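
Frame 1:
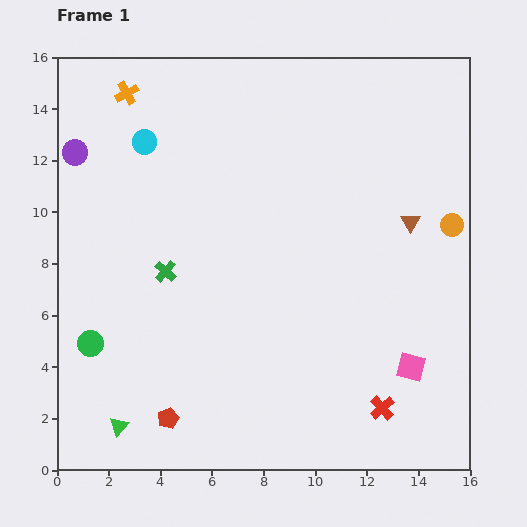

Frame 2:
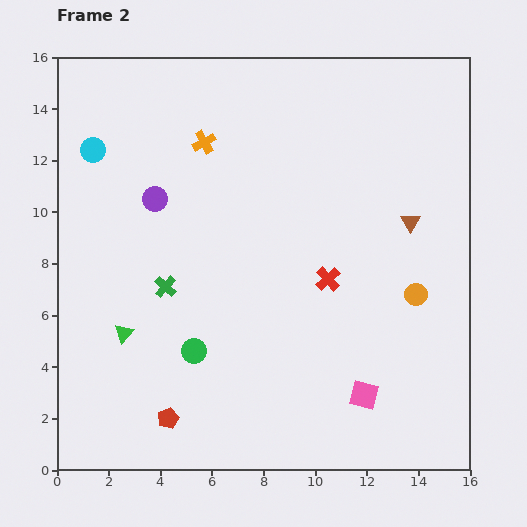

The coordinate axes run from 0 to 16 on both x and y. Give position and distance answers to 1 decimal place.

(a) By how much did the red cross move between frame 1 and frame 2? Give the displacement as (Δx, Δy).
(-2.1, 5.0)

The red cross was at (12.6, 2.4) in frame 1 and (10.5, 7.4) in frame 2.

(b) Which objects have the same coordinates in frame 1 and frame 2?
the brown triangle, the red pentagon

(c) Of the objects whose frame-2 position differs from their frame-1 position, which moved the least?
the green cross

(moved 0.6)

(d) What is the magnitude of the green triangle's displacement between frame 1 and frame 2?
3.6

The green triangle moved from (2.4, 1.7) to (2.6, 5.3), a distance of √(0.2² + 3.6²) ≈ 3.6.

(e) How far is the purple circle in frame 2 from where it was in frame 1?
3.6

The purple circle moved from (0.7, 12.3) to (3.8, 10.5), a distance of √(3.1² + 1.8²) ≈ 3.6.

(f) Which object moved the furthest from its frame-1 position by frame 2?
the red cross

(moved 5.4; next 4.0)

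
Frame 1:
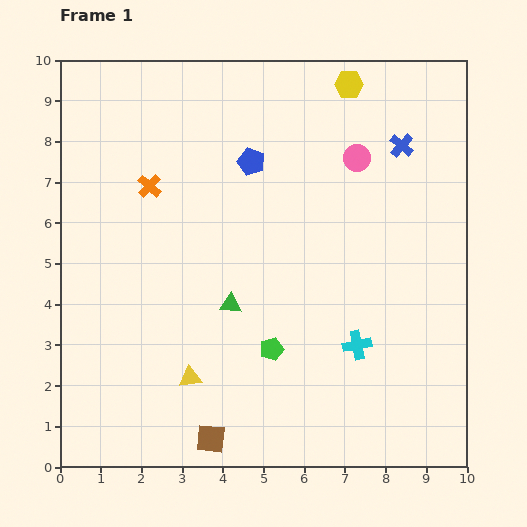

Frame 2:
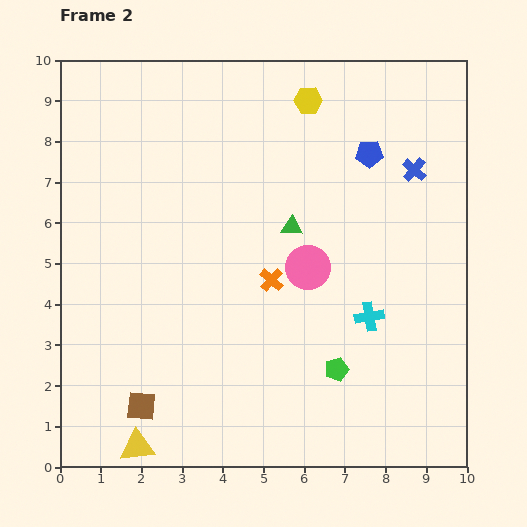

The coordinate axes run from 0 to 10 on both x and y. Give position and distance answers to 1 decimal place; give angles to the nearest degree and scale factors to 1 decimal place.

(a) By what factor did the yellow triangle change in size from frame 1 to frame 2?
1.5×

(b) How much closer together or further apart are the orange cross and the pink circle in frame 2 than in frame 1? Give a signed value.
-4.2

Distance in frame 1: 5.1. Distance in frame 2: 0.9.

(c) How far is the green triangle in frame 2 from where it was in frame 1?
2.4

The green triangle moved from (4.2, 4.0) to (5.7, 5.9), a distance of √(1.5² + 1.9²) ≈ 2.4.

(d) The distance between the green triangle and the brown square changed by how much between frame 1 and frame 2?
+2.4

Distance in frame 1: 3.3. Distance in frame 2: 5.7.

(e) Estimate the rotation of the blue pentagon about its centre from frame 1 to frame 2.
21° counter-clockwise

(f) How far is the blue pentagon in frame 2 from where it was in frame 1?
2.9

The blue pentagon moved from (4.7, 7.5) to (7.6, 7.7), a distance of √(2.9² + 0.2²) ≈ 2.9.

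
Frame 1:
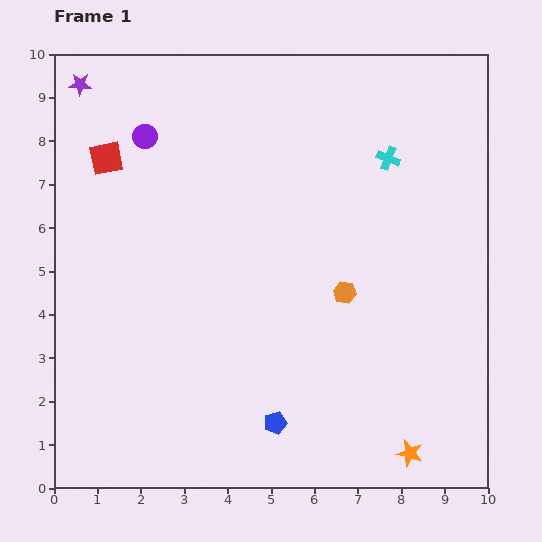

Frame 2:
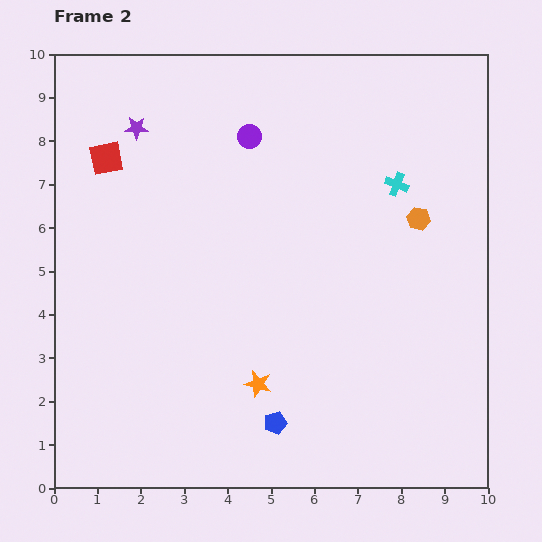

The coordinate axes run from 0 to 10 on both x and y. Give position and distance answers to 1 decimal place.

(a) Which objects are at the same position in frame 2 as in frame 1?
the blue pentagon, the red square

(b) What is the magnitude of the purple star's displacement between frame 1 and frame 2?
1.6

The purple star moved from (0.6, 9.3) to (1.9, 8.3), a distance of √(1.3² + 1.0²) ≈ 1.6.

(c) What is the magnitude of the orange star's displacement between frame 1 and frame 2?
3.8

The orange star moved from (8.2, 0.8) to (4.7, 2.4), a distance of √(3.5² + 1.6²) ≈ 3.8.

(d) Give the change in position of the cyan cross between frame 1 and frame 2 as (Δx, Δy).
(0.2, -0.6)

The cyan cross was at (7.7, 7.6) in frame 1 and (7.9, 7.0) in frame 2.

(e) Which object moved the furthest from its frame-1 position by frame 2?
the orange star

(moved 3.8; next 2.4)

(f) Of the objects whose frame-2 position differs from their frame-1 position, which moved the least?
the cyan cross

(moved 0.6)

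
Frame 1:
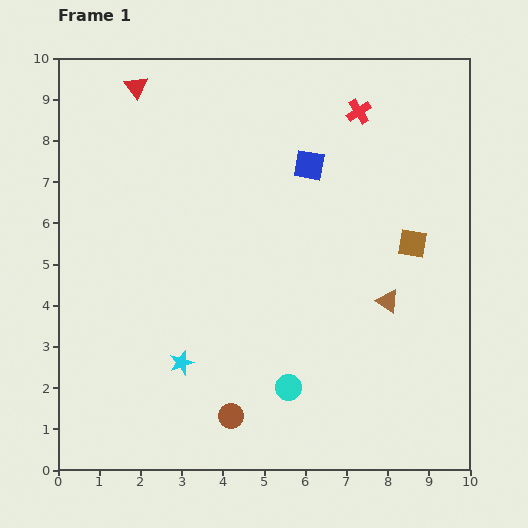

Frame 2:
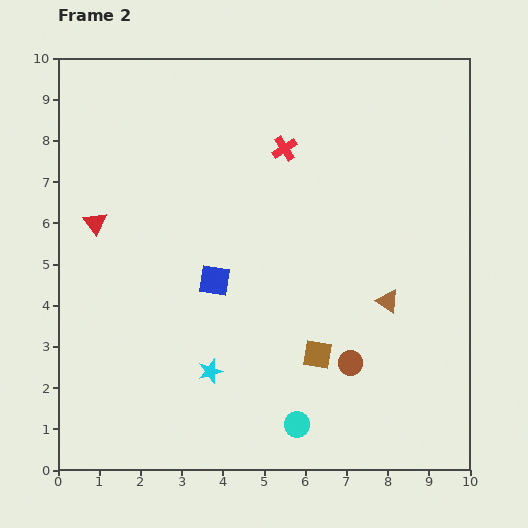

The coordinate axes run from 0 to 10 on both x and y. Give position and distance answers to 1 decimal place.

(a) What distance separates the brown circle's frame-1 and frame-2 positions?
3.2

The brown circle moved from (4.2, 1.3) to (7.1, 2.6), a distance of √(2.9² + 1.3²) ≈ 3.2.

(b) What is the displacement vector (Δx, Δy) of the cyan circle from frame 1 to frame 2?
(0.2, -0.9)

The cyan circle was at (5.6, 2.0) in frame 1 and (5.8, 1.1) in frame 2.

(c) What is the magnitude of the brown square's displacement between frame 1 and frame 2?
3.5

The brown square moved from (8.6, 5.5) to (6.3, 2.8), a distance of √(2.3² + 2.7²) ≈ 3.5.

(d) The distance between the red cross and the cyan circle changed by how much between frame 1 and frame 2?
-0.2

Distance in frame 1: 6.9. Distance in frame 2: 6.7.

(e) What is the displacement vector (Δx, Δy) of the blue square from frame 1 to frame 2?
(-2.3, -2.8)

The blue square was at (6.1, 7.4) in frame 1 and (3.8, 4.6) in frame 2.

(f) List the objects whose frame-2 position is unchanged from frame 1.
the brown triangle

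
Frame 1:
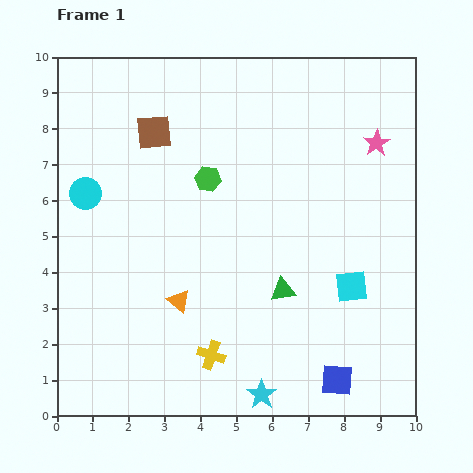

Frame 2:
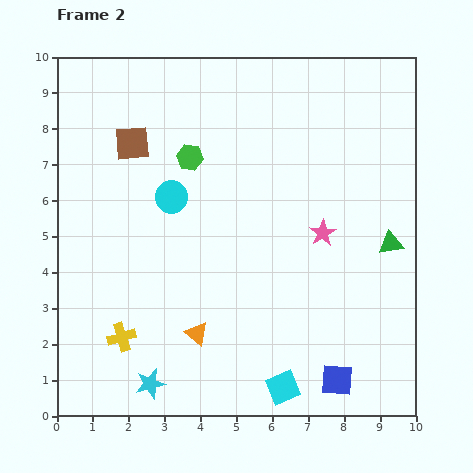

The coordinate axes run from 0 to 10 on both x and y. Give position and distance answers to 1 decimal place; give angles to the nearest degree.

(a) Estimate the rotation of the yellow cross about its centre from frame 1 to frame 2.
35° counter-clockwise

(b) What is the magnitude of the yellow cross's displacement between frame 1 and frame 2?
2.5

The yellow cross moved from (4.3, 1.7) to (1.8, 2.2), a distance of √(2.5² + 0.5²) ≈ 2.5.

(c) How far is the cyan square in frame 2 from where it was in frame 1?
3.4

The cyan square moved from (8.2, 3.6) to (6.3, 0.8), a distance of √(1.9² + 2.8²) ≈ 3.4.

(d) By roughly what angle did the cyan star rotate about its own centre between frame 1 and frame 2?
23° clockwise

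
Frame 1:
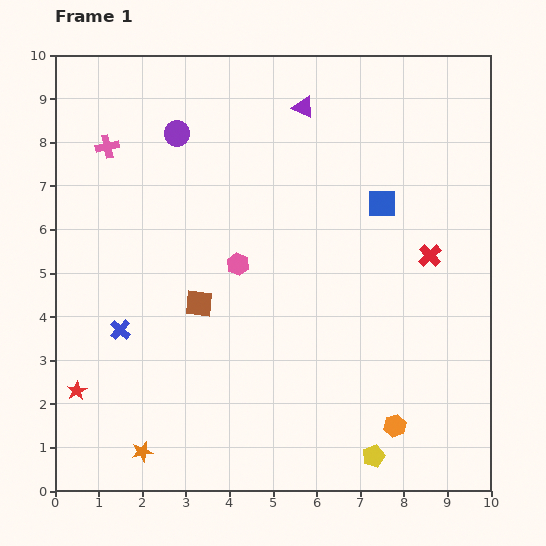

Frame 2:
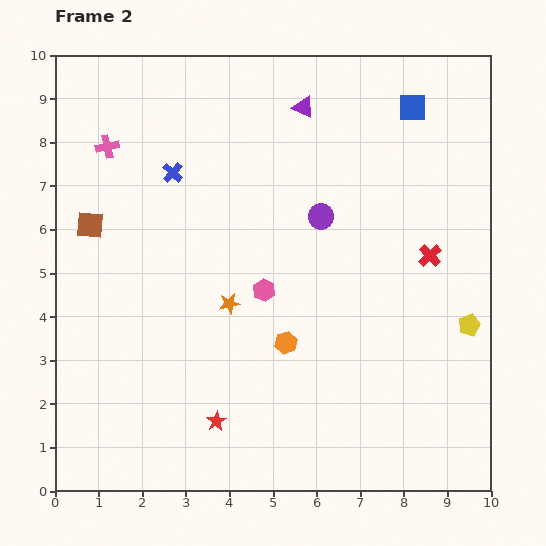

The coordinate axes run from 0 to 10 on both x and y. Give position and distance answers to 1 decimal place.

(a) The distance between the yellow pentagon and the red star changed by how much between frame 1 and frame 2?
-0.8

Distance in frame 1: 7.0. Distance in frame 2: 6.2.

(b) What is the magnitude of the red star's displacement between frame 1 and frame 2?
3.3

The red star moved from (0.5, 2.3) to (3.7, 1.6), a distance of √(3.2² + 0.7²) ≈ 3.3.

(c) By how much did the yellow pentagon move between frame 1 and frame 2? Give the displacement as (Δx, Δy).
(2.2, 3.0)

The yellow pentagon was at (7.3, 0.8) in frame 1 and (9.5, 3.8) in frame 2.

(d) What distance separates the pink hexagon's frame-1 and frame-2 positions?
0.8

The pink hexagon moved from (4.2, 5.2) to (4.8, 4.6), a distance of √(0.6² + 0.6²) ≈ 0.8.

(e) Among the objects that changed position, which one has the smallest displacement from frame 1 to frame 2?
the pink hexagon

(moved 0.8)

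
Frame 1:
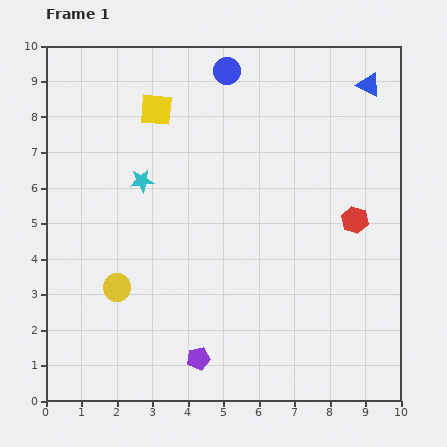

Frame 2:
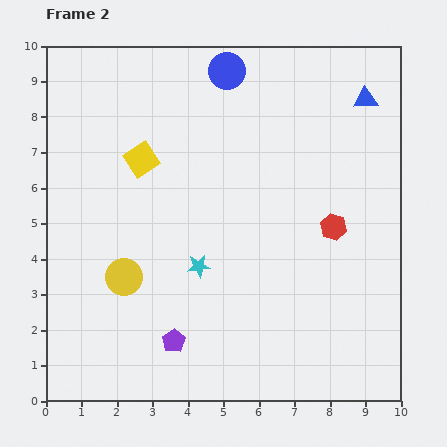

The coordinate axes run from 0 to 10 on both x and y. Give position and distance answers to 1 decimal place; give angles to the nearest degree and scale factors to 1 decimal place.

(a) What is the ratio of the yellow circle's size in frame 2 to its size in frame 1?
1.3×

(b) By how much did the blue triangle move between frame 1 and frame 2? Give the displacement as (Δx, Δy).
(-0.1, -0.4)

The blue triangle was at (9.1, 8.9) in frame 1 and (9.0, 8.5) in frame 2.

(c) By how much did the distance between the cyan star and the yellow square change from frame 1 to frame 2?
+1.4

Distance in frame 1: 2.0. Distance in frame 2: 3.4.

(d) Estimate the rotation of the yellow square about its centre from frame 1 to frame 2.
39° counter-clockwise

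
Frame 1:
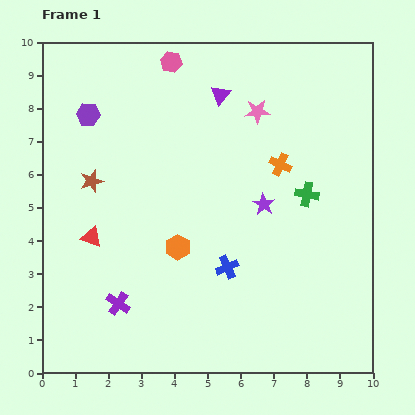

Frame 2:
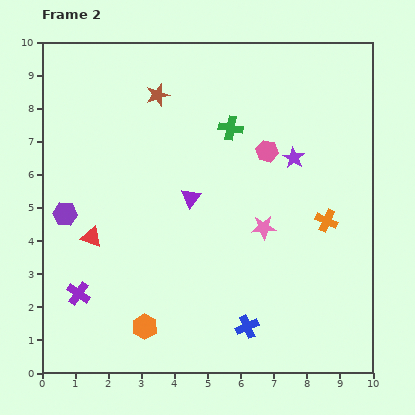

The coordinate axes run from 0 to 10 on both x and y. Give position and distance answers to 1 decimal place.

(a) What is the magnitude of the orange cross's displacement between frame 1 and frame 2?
2.2

The orange cross moved from (7.2, 6.3) to (8.6, 4.6), a distance of √(1.4² + 1.7²) ≈ 2.2.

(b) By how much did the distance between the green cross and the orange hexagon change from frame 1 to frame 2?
+2.3

Distance in frame 1: 4.2. Distance in frame 2: 6.5.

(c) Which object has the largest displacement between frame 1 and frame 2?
the pink hexagon

(moved 4.0; next 3.5)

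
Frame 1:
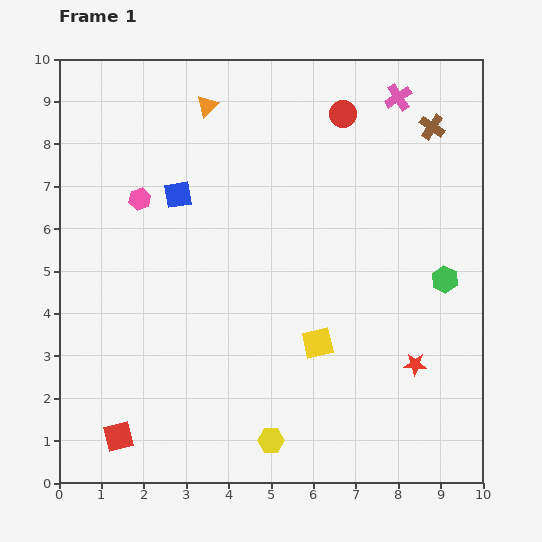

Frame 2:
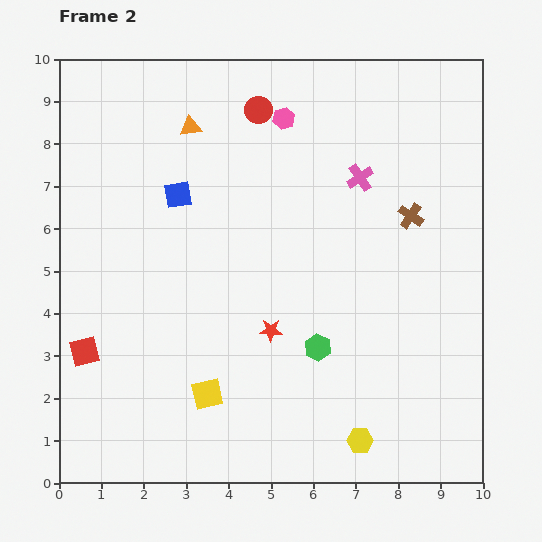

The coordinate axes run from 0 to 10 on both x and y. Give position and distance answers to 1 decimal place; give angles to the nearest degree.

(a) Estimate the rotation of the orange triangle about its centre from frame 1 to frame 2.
35° clockwise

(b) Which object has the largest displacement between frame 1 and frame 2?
the pink hexagon

(moved 3.9; next 3.5)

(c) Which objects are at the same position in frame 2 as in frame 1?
the blue square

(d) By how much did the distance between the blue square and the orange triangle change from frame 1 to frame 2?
-0.6

Distance in frame 1: 2.2. Distance in frame 2: 1.6.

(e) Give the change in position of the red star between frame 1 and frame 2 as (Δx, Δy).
(-3.4, 0.8)

The red star was at (8.4, 2.8) in frame 1 and (5.0, 3.6) in frame 2.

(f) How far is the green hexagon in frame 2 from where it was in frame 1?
3.4

The green hexagon moved from (9.1, 4.8) to (6.1, 3.2), a distance of √(3.0² + 1.6²) ≈ 3.4.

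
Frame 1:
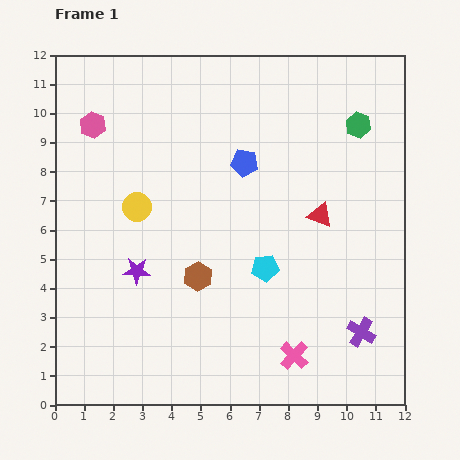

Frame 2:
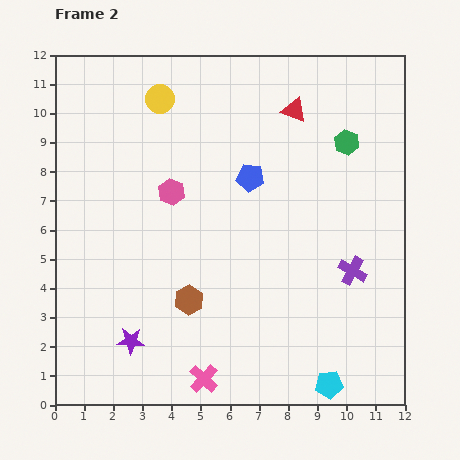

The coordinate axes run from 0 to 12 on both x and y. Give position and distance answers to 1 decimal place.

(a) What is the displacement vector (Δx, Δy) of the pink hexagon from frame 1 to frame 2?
(2.7, -2.3)

The pink hexagon was at (1.3, 9.6) in frame 1 and (4.0, 7.3) in frame 2.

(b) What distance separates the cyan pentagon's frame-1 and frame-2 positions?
4.6

The cyan pentagon moved from (7.2, 4.7) to (9.4, 0.7), a distance of √(2.2² + 4.0²) ≈ 4.6.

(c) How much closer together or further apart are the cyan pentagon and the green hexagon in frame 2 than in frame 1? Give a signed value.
+2.4

Distance in frame 1: 5.9. Distance in frame 2: 8.3.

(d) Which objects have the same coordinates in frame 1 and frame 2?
none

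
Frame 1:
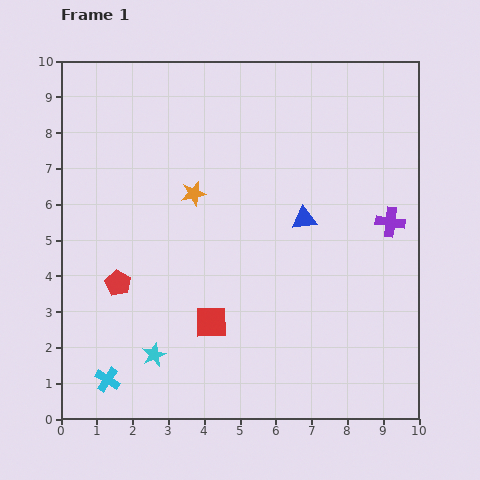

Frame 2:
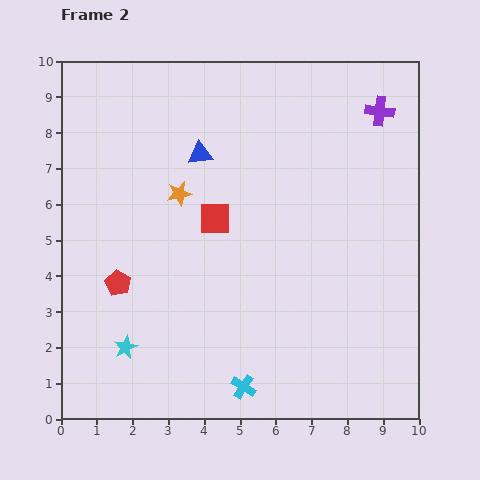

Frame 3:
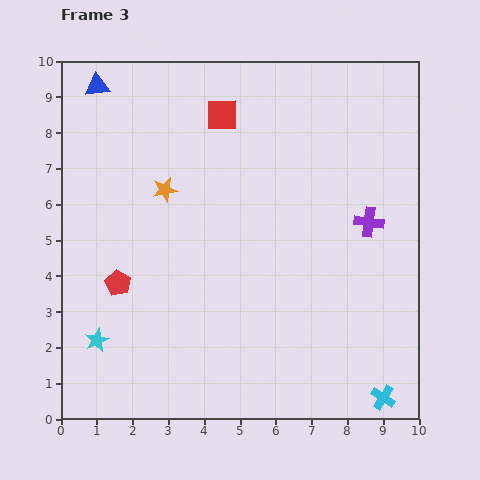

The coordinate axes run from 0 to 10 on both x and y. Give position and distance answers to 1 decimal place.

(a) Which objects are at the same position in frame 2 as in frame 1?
the red pentagon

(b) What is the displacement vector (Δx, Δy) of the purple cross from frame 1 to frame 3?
(-0.6, 0.0)

The purple cross was at (9.2, 5.5) in frame 1 and (8.6, 5.5) in frame 3.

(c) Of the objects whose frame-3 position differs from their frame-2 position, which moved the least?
the orange star

(moved 0.4)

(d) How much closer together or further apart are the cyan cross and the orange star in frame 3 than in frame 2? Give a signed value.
+2.7

Distance in frame 2: 5.7. Distance in frame 3: 8.4.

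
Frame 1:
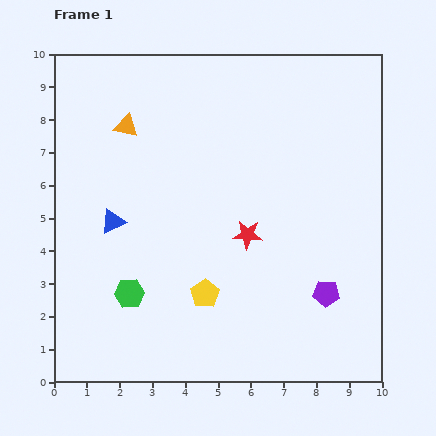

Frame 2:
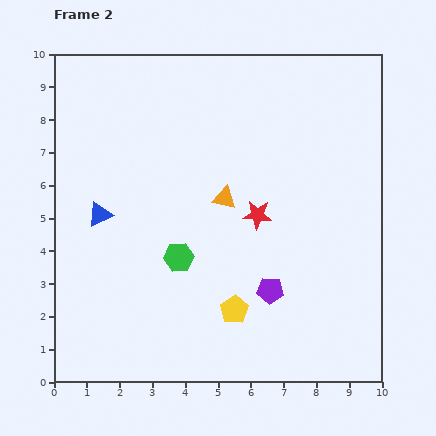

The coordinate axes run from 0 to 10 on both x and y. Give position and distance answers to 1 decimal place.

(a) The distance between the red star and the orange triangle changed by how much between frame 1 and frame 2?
-3.9

Distance in frame 1: 5.0. Distance in frame 2: 1.1.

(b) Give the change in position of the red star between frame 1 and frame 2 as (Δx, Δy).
(0.3, 0.6)

The red star was at (5.9, 4.5) in frame 1 and (6.2, 5.1) in frame 2.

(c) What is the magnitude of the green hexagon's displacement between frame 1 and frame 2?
1.9

The green hexagon moved from (2.3, 2.7) to (3.8, 3.8), a distance of √(1.5² + 1.1²) ≈ 1.9.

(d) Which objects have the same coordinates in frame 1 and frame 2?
none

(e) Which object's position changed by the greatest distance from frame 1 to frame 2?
the orange triangle

(moved 3.7; next 1.9)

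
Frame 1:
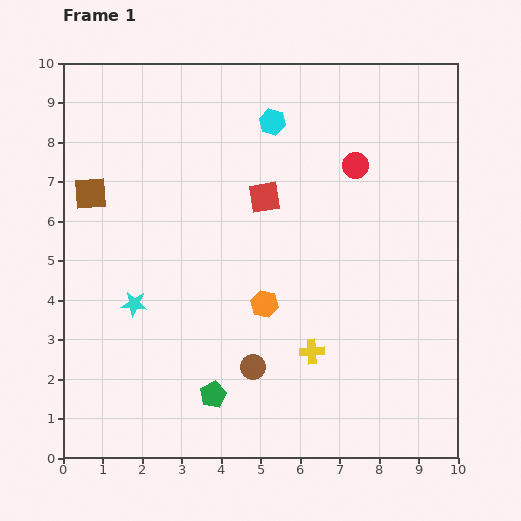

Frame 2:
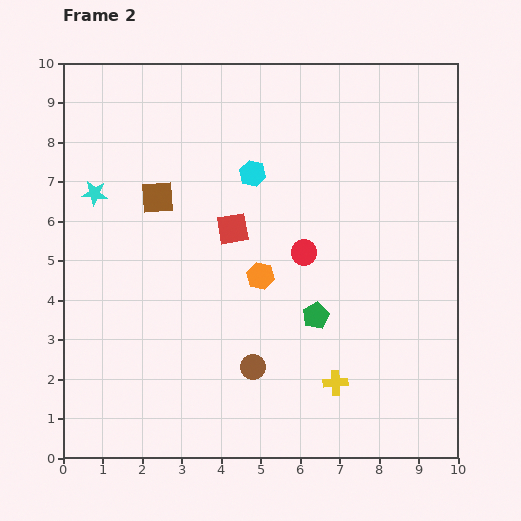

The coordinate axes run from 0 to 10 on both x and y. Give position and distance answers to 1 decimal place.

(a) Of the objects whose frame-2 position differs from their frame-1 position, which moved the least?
the orange hexagon

(moved 0.7)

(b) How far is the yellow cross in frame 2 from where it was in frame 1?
1.0

The yellow cross moved from (6.3, 2.7) to (6.9, 1.9), a distance of √(0.6² + 0.8²) ≈ 1.0.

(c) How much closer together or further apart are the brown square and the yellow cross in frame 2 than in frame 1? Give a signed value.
-0.4

Distance in frame 1: 6.9. Distance in frame 2: 6.5.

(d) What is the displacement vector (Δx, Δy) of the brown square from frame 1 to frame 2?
(1.7, -0.1)

The brown square was at (0.7, 6.7) in frame 1 and (2.4, 6.6) in frame 2.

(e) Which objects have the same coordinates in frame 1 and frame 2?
the brown circle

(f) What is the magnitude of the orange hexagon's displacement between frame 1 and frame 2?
0.7

The orange hexagon moved from (5.1, 3.9) to (5.0, 4.6), a distance of √(0.1² + 0.7²) ≈ 0.7.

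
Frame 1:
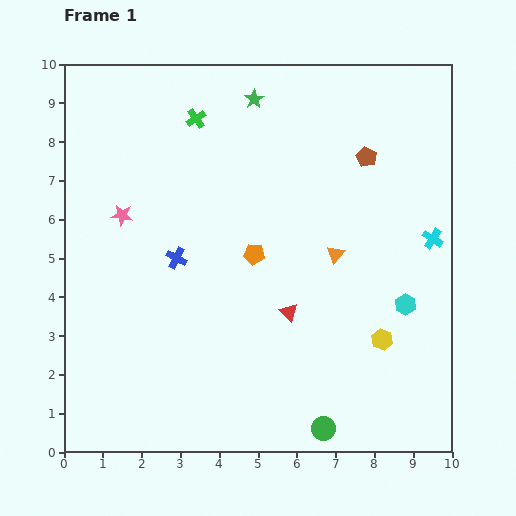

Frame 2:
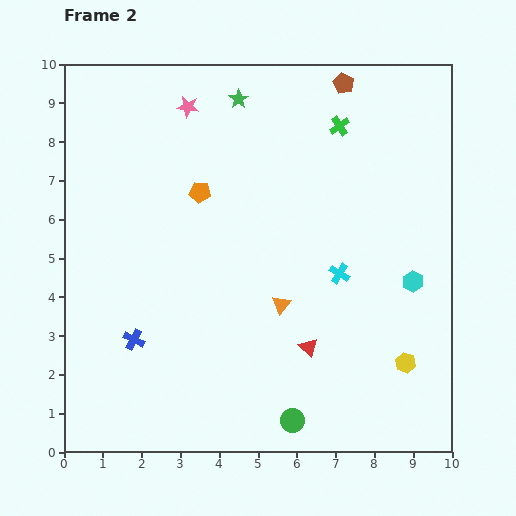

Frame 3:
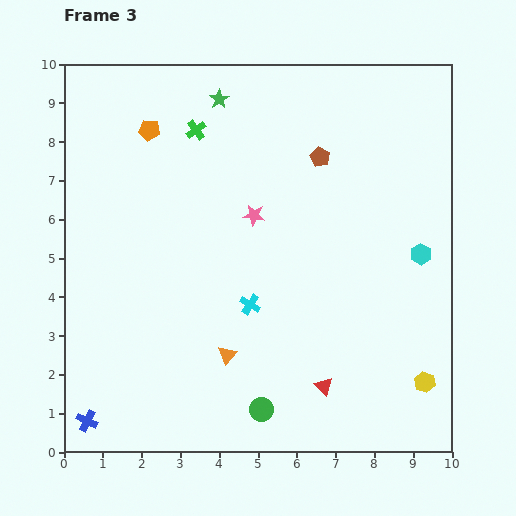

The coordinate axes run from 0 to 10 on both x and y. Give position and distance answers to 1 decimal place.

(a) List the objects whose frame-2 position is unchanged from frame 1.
none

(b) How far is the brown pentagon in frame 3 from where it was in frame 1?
1.2

The brown pentagon moved from (7.8, 7.6) to (6.6, 7.6), a distance of √(1.2² + 0.0²) ≈ 1.2.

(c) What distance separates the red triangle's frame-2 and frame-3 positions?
1.1

The red triangle moved from (6.3, 2.7) to (6.7, 1.7), a distance of √(0.4² + 1.0²) ≈ 1.1.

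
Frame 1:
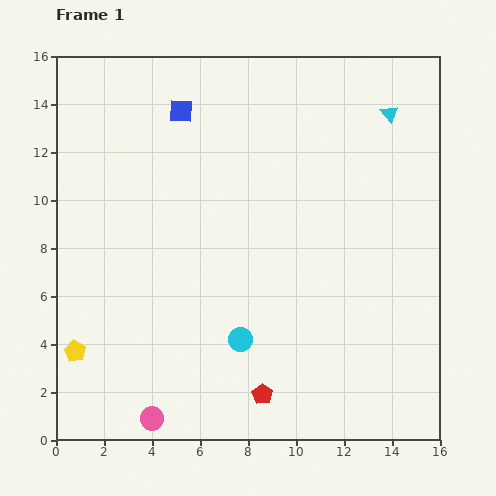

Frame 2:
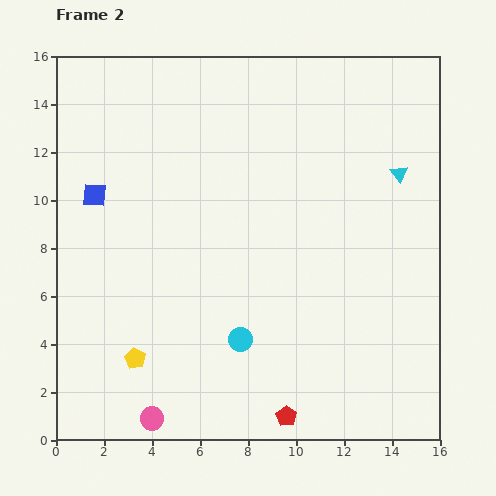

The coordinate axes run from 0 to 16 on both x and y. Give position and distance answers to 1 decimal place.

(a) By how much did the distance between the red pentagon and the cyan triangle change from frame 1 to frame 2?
-1.7

Distance in frame 1: 12.8. Distance in frame 2: 11.1.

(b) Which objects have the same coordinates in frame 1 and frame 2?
the pink circle, the cyan circle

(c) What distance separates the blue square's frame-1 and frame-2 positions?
5.0

The blue square moved from (5.2, 13.7) to (1.6, 10.2), a distance of √(3.6² + 3.5²) ≈ 5.0.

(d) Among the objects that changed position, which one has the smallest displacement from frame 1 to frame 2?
the red pentagon

(moved 1.3)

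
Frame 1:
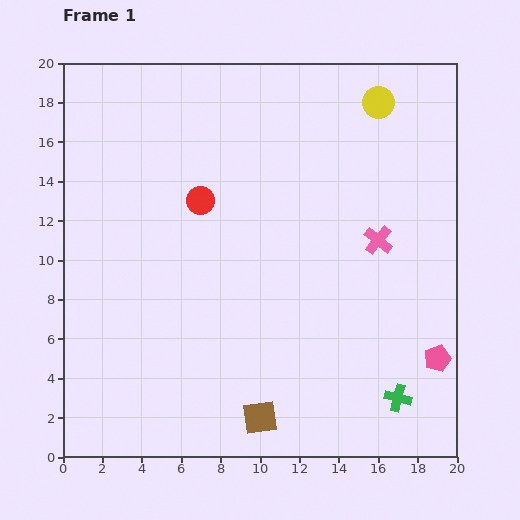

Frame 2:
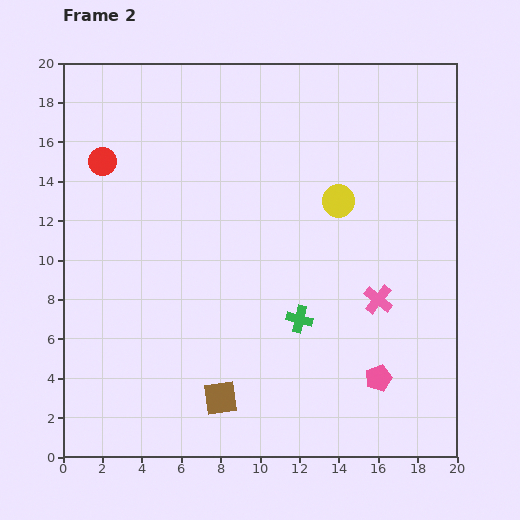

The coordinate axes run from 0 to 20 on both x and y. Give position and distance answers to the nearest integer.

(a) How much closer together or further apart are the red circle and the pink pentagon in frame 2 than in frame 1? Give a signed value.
+4

Distance in frame 1: 14. Distance in frame 2: 18.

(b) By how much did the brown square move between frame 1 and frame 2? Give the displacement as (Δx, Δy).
(-2, 1)

The brown square was at (10, 2) in frame 1 and (8, 3) in frame 2.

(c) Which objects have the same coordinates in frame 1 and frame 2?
none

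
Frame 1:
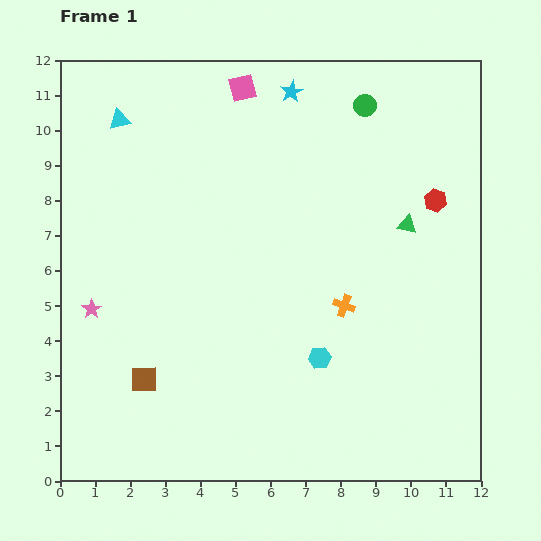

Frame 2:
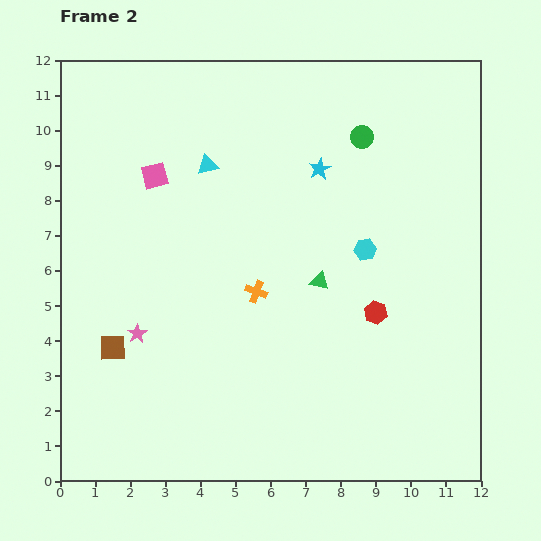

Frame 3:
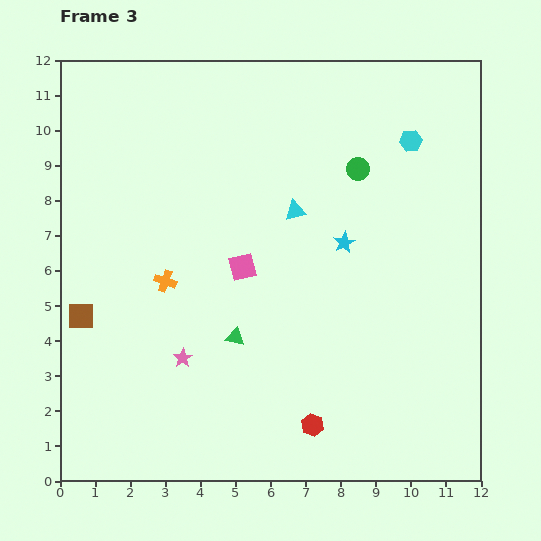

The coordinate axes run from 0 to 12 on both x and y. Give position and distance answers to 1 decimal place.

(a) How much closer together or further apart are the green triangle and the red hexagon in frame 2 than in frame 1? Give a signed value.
+0.7

Distance in frame 1: 1.1. Distance in frame 2: 1.8.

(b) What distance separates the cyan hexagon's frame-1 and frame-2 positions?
3.4

The cyan hexagon moved from (7.4, 3.5) to (8.7, 6.6), a distance of √(1.3² + 3.1²) ≈ 3.4.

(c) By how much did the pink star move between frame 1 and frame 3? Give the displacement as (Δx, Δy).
(2.6, -1.4)

The pink star was at (0.9, 4.9) in frame 1 and (3.5, 3.5) in frame 3.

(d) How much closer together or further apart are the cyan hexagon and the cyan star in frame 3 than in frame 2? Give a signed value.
+0.9

Distance in frame 2: 2.6. Distance in frame 3: 3.5.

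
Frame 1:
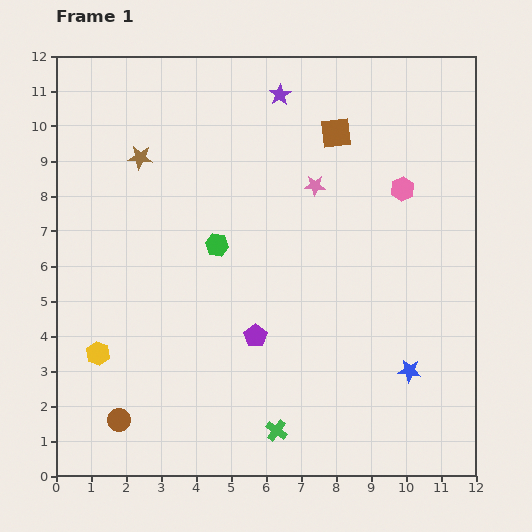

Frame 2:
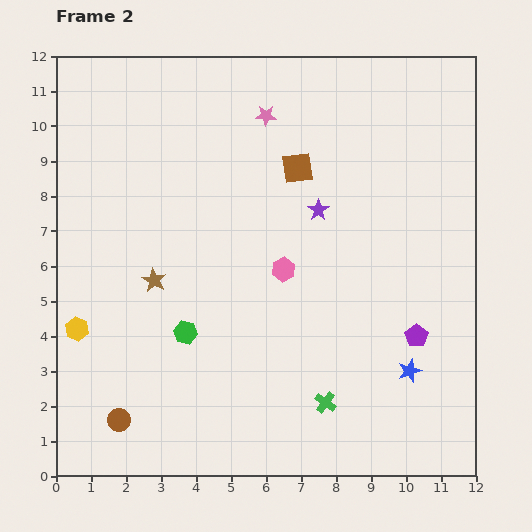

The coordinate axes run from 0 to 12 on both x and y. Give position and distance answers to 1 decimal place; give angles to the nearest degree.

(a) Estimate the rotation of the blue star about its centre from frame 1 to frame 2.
26° counter-clockwise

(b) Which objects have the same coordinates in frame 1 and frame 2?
the blue star, the brown circle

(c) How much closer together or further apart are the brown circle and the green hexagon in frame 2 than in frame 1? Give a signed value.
-2.6

Distance in frame 1: 5.7. Distance in frame 2: 3.1.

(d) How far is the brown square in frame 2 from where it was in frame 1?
1.5

The brown square moved from (8.0, 9.8) to (6.9, 8.8), a distance of √(1.1² + 1.0²) ≈ 1.5.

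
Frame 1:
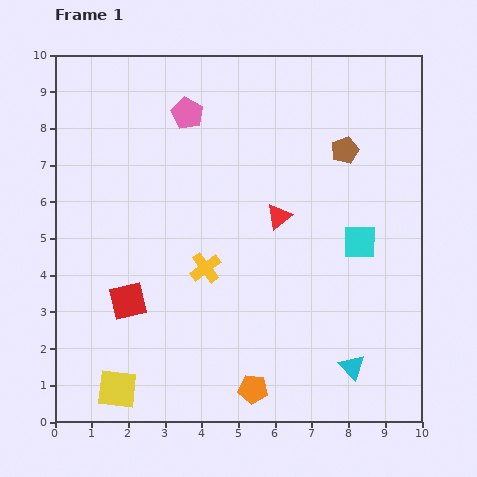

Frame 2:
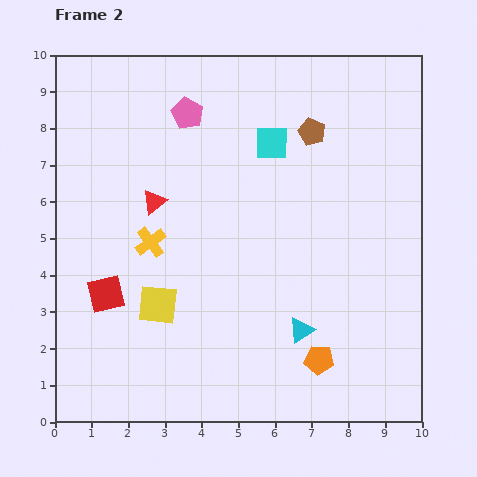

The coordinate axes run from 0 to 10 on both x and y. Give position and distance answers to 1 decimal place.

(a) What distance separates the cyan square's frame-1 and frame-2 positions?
3.6

The cyan square moved from (8.3, 4.9) to (5.9, 7.6), a distance of √(2.4² + 2.7²) ≈ 3.6.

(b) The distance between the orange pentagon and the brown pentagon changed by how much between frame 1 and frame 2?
-0.8

Distance in frame 1: 7.0. Distance in frame 2: 6.2.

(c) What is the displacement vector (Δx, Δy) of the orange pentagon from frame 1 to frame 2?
(1.8, 0.8)

The orange pentagon was at (5.4, 0.9) in frame 1 and (7.2, 1.7) in frame 2.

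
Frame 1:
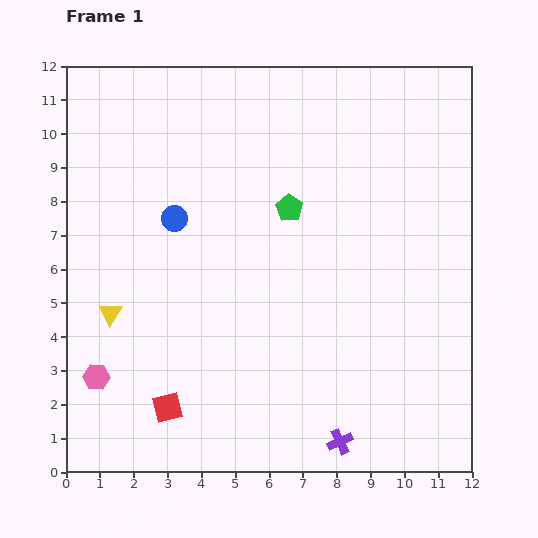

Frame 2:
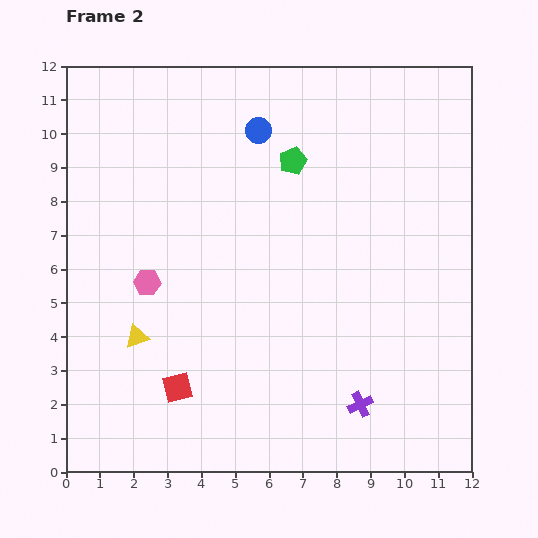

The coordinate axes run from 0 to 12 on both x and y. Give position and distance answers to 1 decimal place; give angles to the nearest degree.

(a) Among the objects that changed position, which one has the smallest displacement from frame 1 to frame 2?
the red square

(moved 0.7)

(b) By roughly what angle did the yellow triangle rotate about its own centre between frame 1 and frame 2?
40° clockwise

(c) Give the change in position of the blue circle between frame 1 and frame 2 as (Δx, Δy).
(2.5, 2.6)

The blue circle was at (3.2, 7.5) in frame 1 and (5.7, 10.1) in frame 2.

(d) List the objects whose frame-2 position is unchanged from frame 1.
none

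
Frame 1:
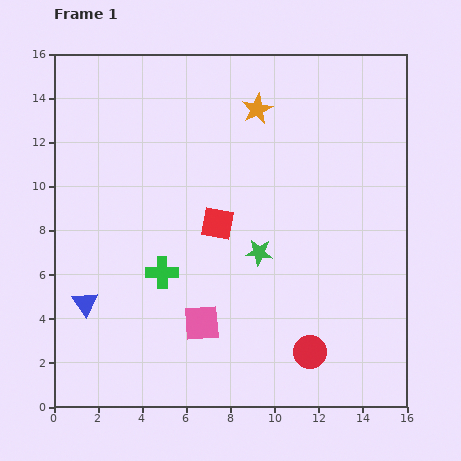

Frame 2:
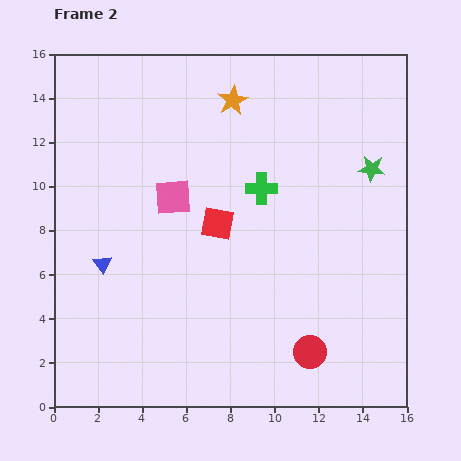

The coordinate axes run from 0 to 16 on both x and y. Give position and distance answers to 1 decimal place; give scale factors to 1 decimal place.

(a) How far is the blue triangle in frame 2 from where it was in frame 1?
2.0

The blue triangle moved from (1.4, 4.7) to (2.2, 6.5), a distance of √(0.8² + 1.8²) ≈ 2.0.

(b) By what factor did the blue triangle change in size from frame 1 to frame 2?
0.7×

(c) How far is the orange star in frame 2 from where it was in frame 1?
1.2

The orange star moved from (9.2, 13.5) to (8.1, 13.9), a distance of √(1.1² + 0.4²) ≈ 1.2.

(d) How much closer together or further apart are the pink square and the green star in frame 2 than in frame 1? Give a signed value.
+5.0

Distance in frame 1: 4.1. Distance in frame 2: 9.1.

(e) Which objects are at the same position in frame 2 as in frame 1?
the red square, the red circle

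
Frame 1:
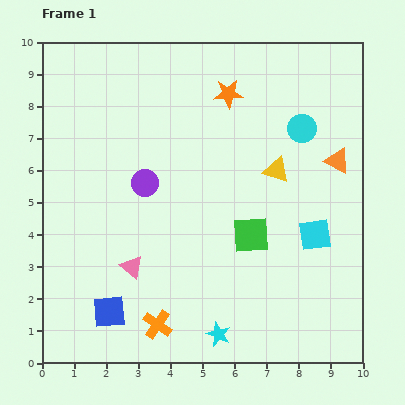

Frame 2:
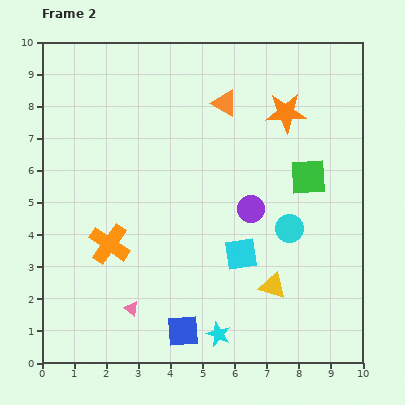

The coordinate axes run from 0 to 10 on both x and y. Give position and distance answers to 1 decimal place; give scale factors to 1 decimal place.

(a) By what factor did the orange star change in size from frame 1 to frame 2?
1.4×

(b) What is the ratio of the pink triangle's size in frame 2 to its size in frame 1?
0.6×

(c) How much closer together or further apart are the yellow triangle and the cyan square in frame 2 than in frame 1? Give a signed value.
-0.9

Distance in frame 1: 2.3. Distance in frame 2: 1.4.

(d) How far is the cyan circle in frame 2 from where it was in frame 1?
3.1

The cyan circle moved from (8.1, 7.3) to (7.7, 4.2), a distance of √(0.4² + 3.1²) ≈ 3.1.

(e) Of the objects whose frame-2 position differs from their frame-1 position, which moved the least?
the pink triangle

(moved 1.3)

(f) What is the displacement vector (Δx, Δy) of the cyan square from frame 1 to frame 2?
(-2.3, -0.6)

The cyan square was at (8.5, 4.0) in frame 1 and (6.2, 3.4) in frame 2.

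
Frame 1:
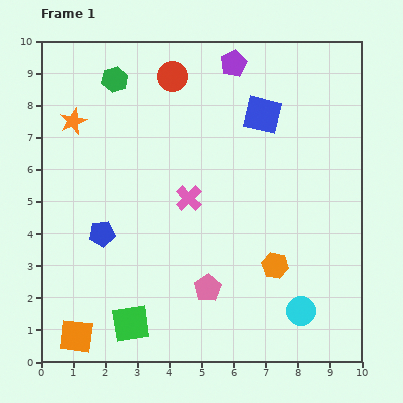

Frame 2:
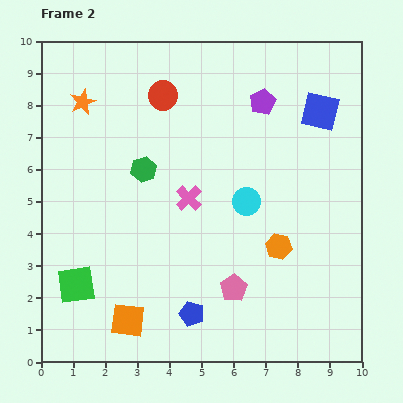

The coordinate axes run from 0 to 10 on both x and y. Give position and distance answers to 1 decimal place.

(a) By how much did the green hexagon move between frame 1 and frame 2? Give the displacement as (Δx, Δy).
(0.9, -2.8)

The green hexagon was at (2.3, 8.8) in frame 1 and (3.2, 6.0) in frame 2.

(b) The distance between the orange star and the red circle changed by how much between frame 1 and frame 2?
-0.9

Distance in frame 1: 3.4. Distance in frame 2: 2.5.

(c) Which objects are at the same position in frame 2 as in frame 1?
the pink cross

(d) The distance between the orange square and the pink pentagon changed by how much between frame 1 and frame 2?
-1.0

Distance in frame 1: 4.4. Distance in frame 2: 3.4.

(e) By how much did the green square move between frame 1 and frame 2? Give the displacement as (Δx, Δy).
(-1.7, 1.2)

The green square was at (2.8, 1.2) in frame 1 and (1.1, 2.4) in frame 2.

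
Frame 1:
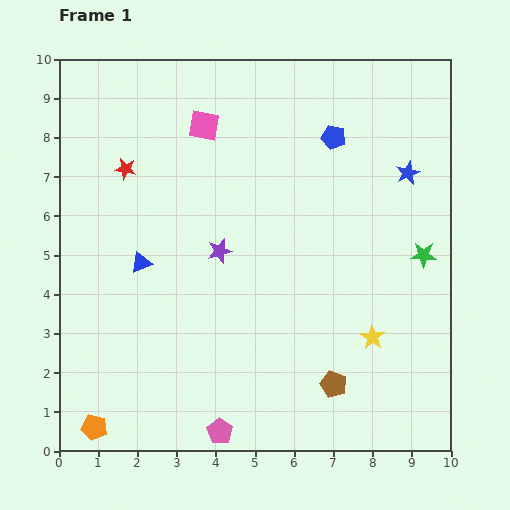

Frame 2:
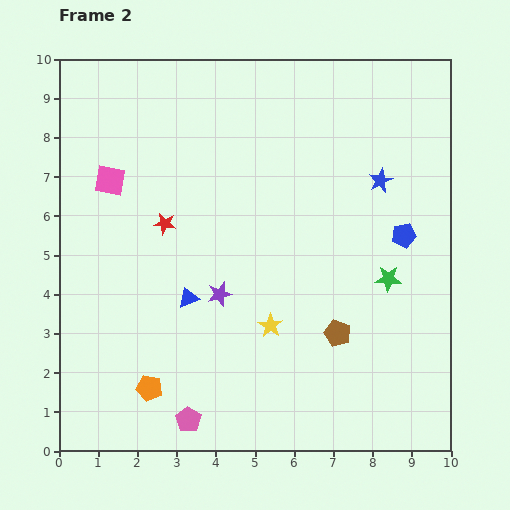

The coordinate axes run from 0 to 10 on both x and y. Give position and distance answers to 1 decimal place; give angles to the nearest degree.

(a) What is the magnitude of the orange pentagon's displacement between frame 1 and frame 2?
1.7

The orange pentagon moved from (0.9, 0.6) to (2.3, 1.6), a distance of √(1.4² + 1.0²) ≈ 1.7.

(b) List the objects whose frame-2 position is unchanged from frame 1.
none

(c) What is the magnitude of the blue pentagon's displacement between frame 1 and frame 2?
3.1

The blue pentagon moved from (7.0, 8.0) to (8.8, 5.5), a distance of √(1.8² + 2.5²) ≈ 3.1.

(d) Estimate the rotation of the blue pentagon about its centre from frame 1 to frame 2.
24° counter-clockwise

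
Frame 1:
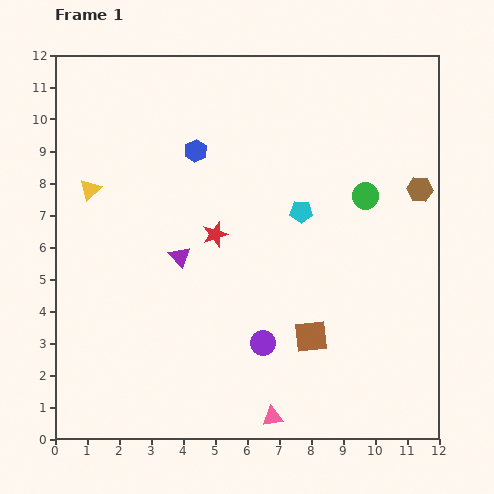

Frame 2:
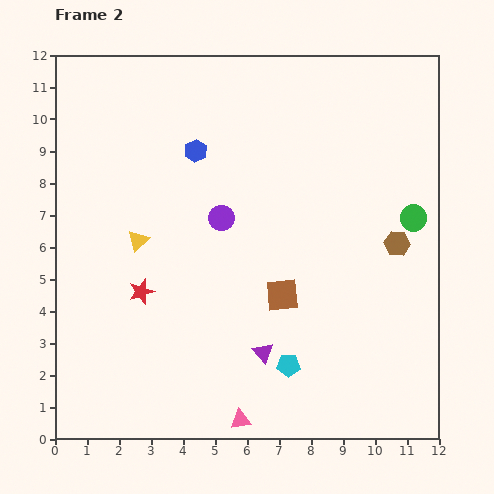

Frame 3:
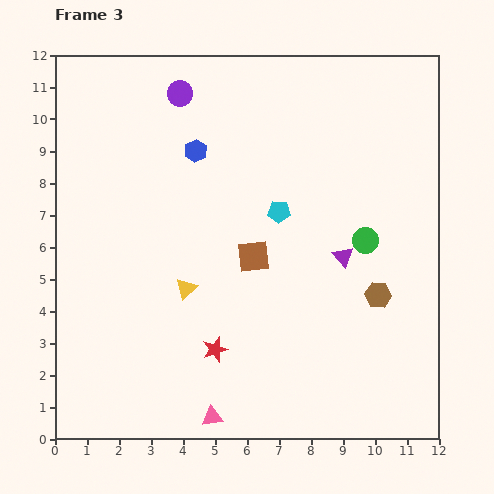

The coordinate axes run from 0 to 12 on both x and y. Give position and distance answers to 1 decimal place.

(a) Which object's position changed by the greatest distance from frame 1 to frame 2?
the cyan pentagon

(moved 4.8; next 4.1)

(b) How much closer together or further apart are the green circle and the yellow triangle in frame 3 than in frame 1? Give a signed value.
-2.8

Distance in frame 1: 8.6. Distance in frame 3: 5.8.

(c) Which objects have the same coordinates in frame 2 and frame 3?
the blue hexagon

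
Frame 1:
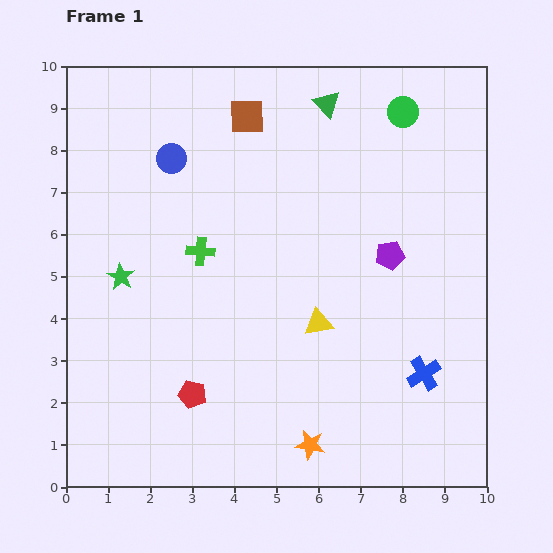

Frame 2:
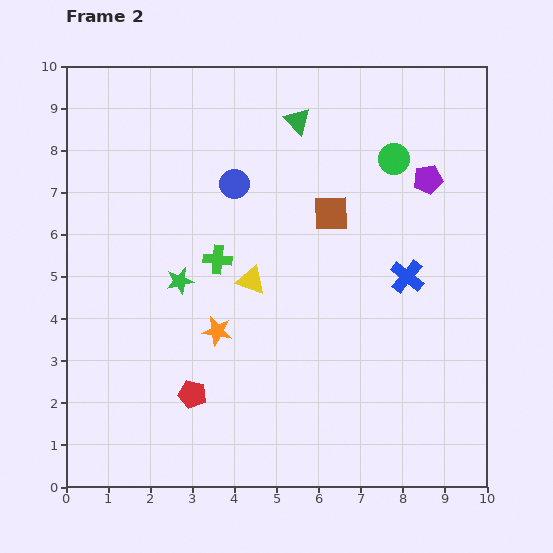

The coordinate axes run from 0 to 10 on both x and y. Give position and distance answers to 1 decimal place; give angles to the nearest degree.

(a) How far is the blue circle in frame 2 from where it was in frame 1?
1.6

The blue circle moved from (2.5, 7.8) to (4.0, 7.2), a distance of √(1.5² + 0.6²) ≈ 1.6.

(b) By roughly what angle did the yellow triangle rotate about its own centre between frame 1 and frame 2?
28° clockwise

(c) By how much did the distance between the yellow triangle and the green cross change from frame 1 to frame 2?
-2.4

Distance in frame 1: 3.3. Distance in frame 2: 0.9.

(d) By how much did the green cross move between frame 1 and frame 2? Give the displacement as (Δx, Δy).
(0.4, -0.2)

The green cross was at (3.2, 5.6) in frame 1 and (3.6, 5.4) in frame 2.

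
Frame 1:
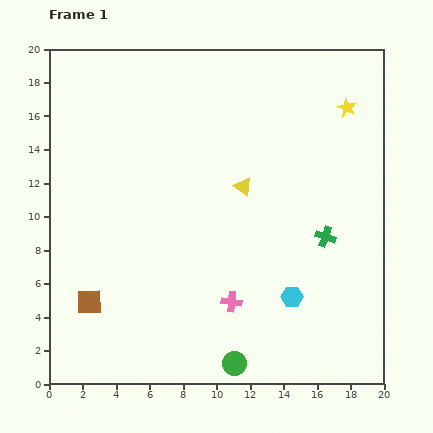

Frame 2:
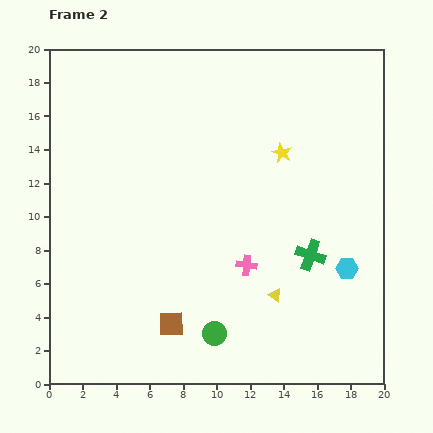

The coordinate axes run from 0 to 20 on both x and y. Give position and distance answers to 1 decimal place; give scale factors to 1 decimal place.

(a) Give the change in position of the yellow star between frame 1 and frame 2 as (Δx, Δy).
(-3.9, -2.7)

The yellow star was at (17.8, 16.5) in frame 1 and (13.9, 13.8) in frame 2.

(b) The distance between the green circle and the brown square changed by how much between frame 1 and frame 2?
-6.8

Distance in frame 1: 9.5. Distance in frame 2: 2.7.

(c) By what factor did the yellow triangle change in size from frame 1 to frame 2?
0.7×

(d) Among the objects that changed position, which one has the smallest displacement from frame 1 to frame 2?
the green cross

(moved 1.4)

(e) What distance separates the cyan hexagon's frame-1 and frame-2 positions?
3.7

The cyan hexagon moved from (14.5, 5.2) to (17.8, 6.9), a distance of √(3.3² + 1.7²) ≈ 3.7.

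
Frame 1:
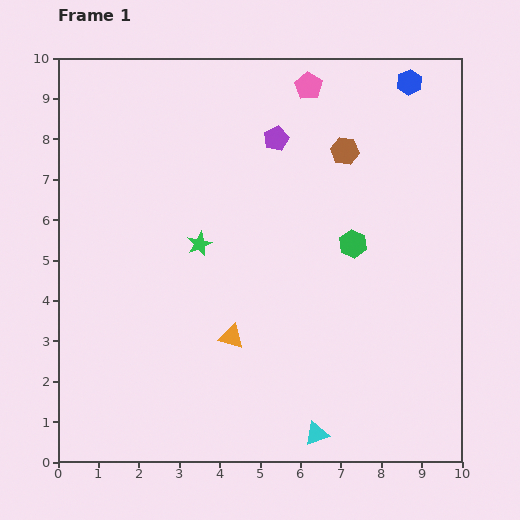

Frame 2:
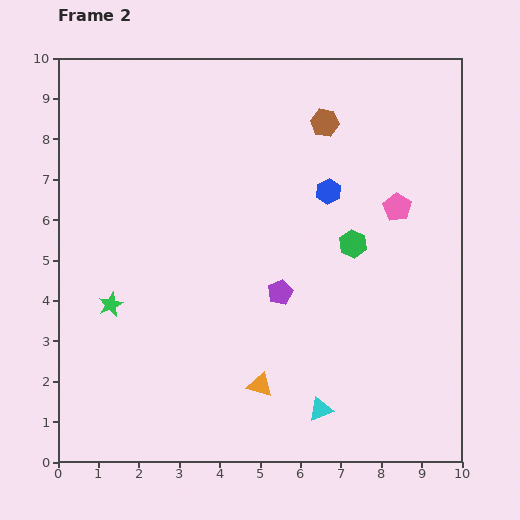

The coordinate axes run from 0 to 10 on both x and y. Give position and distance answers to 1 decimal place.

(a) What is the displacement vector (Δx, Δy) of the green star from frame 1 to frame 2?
(-2.2, -1.5)

The green star was at (3.5, 5.4) in frame 1 and (1.3, 3.9) in frame 2.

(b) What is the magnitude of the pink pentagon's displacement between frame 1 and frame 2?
3.7

The pink pentagon moved from (6.2, 9.3) to (8.4, 6.3), a distance of √(2.2² + 3.0²) ≈ 3.7.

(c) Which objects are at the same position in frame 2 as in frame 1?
the green hexagon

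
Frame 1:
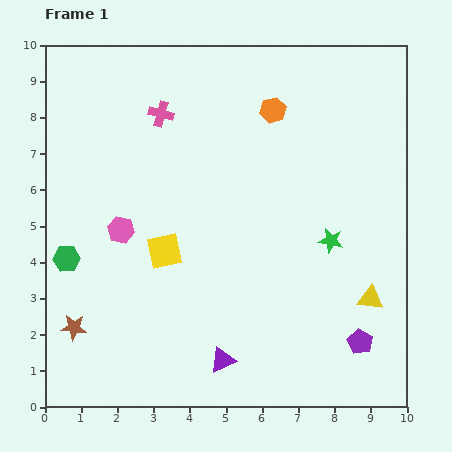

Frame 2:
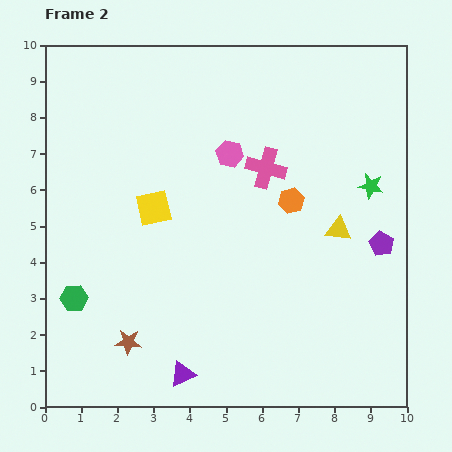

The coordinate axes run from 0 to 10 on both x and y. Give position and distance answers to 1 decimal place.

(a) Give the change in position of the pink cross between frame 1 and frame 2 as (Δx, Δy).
(2.9, -1.5)

The pink cross was at (3.2, 8.1) in frame 1 and (6.1, 6.6) in frame 2.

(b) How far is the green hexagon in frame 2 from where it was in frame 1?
1.1

The green hexagon moved from (0.6, 4.1) to (0.8, 3.0), a distance of √(0.2² + 1.1²) ≈ 1.1.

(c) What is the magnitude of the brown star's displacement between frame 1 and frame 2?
1.6

The brown star moved from (0.8, 2.2) to (2.3, 1.8), a distance of √(1.5² + 0.4²) ≈ 1.6.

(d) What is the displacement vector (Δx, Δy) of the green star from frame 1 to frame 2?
(1.1, 1.5)

The green star was at (7.9, 4.6) in frame 1 and (9.0, 6.1) in frame 2.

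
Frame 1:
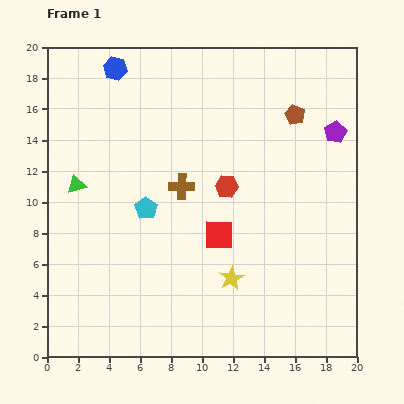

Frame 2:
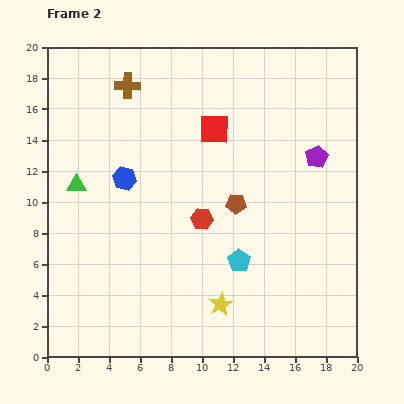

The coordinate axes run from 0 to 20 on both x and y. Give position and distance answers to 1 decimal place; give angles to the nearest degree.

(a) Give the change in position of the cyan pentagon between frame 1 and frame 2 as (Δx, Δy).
(6.0, -3.4)

The cyan pentagon was at (6.4, 9.6) in frame 1 and (12.4, 6.2) in frame 2.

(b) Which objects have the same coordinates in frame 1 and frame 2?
the green triangle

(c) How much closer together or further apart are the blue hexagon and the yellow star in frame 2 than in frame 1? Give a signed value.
-5.2

Distance in frame 1: 15.4. Distance in frame 2: 10.2.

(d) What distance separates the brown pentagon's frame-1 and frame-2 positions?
6.9

The brown pentagon moved from (16.0, 15.6) to (12.2, 9.9), a distance of √(3.8² + 5.7²) ≈ 6.9.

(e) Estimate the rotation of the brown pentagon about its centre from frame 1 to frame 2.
22° counter-clockwise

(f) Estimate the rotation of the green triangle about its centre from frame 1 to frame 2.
16° clockwise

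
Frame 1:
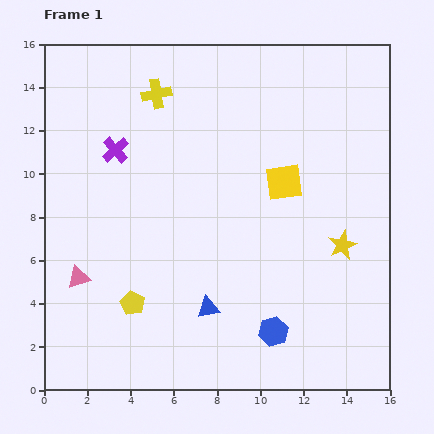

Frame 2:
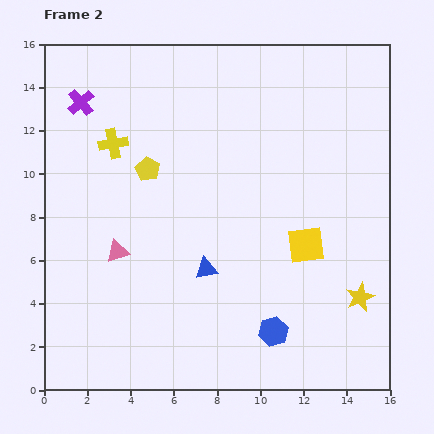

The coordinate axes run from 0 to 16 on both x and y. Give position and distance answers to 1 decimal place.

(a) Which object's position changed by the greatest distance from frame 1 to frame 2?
the yellow pentagon

(moved 6.2; next 3.1)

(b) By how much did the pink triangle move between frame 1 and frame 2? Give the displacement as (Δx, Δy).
(1.8, 1.2)

The pink triangle was at (1.6, 5.2) in frame 1 and (3.4, 6.4) in frame 2.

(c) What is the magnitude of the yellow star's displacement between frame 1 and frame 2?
2.5

The yellow star moved from (13.8, 6.7) to (14.6, 4.3), a distance of √(0.8² + 2.4²) ≈ 2.5.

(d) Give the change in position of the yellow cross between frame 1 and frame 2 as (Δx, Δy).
(-2.0, -2.3)

The yellow cross was at (5.2, 13.7) in frame 1 and (3.2, 11.4) in frame 2.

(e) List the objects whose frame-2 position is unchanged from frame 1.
the blue hexagon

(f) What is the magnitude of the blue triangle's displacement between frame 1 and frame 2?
1.8

The blue triangle moved from (7.6, 3.8) to (7.5, 5.6), a distance of √(0.1² + 1.8²) ≈ 1.8.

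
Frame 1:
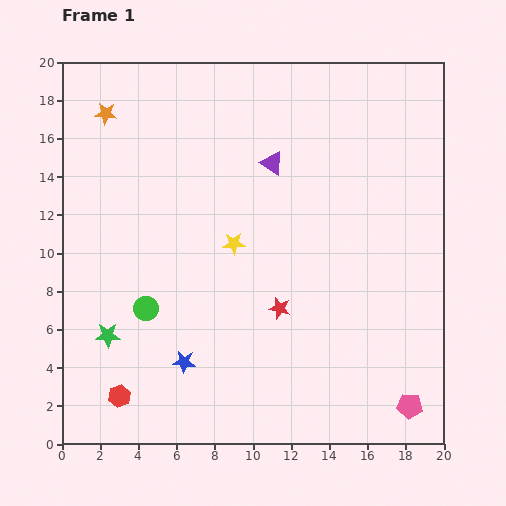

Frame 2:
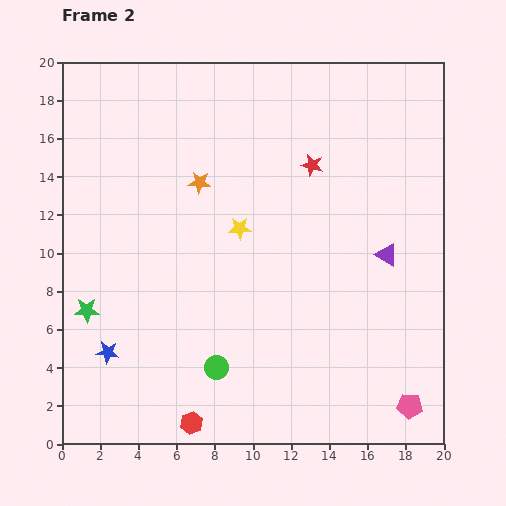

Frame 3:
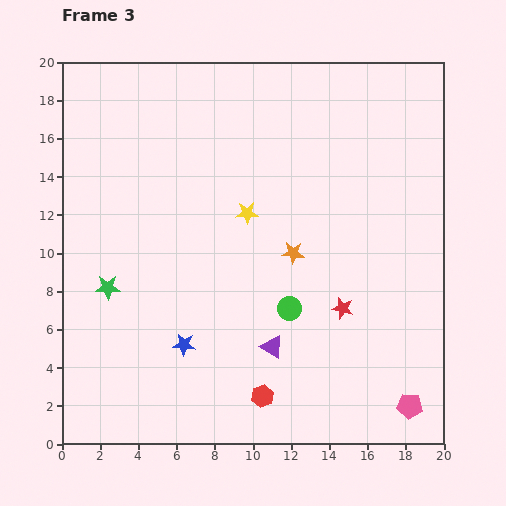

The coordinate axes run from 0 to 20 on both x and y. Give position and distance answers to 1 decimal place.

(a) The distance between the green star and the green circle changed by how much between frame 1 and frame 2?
+5.0

Distance in frame 1: 2.4. Distance in frame 2: 7.4.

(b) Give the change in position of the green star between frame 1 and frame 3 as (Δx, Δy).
(0.0, 2.5)

The green star was at (2.4, 5.7) in frame 1 and (2.4, 8.2) in frame 3.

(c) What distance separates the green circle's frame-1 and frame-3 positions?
7.5

The green circle moved from (4.4, 7.1) to (11.9, 7.1), a distance of √(7.5² + 0.0²) ≈ 7.5.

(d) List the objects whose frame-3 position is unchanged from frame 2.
the pink pentagon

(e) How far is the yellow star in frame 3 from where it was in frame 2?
0.9

The yellow star moved from (9.3, 11.3) to (9.7, 12.1), a distance of √(0.4² + 0.8²) ≈ 0.9.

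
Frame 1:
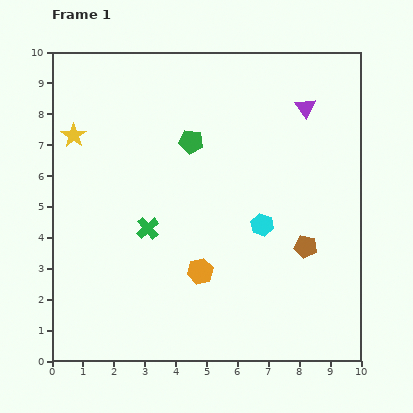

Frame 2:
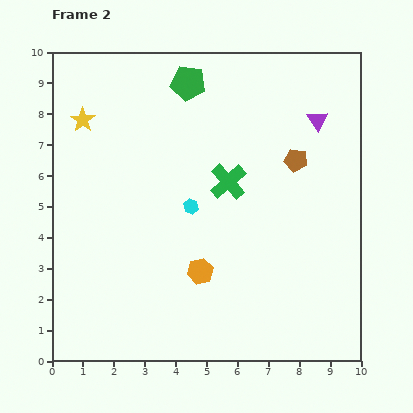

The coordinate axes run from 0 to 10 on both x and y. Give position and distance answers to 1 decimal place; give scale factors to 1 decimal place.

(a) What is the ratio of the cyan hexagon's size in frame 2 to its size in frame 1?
0.6×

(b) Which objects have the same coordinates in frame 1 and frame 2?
the orange hexagon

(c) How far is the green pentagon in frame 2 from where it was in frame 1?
1.9

The green pentagon moved from (4.5, 7.1) to (4.4, 9.0), a distance of √(0.1² + 1.9²) ≈ 1.9.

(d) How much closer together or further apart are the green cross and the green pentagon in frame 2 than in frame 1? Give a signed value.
+0.4

Distance in frame 1: 3.1. Distance in frame 2: 3.5.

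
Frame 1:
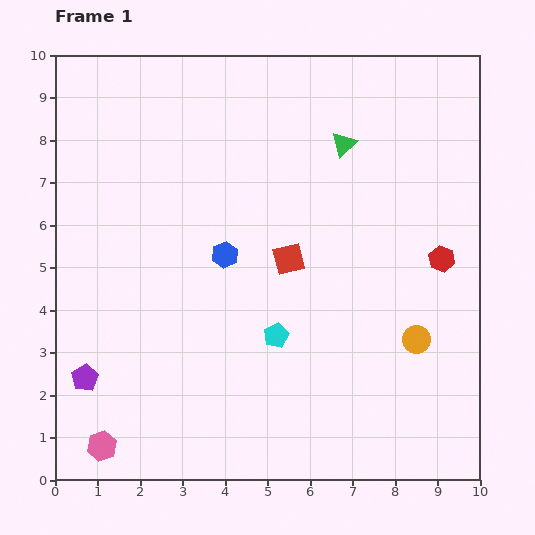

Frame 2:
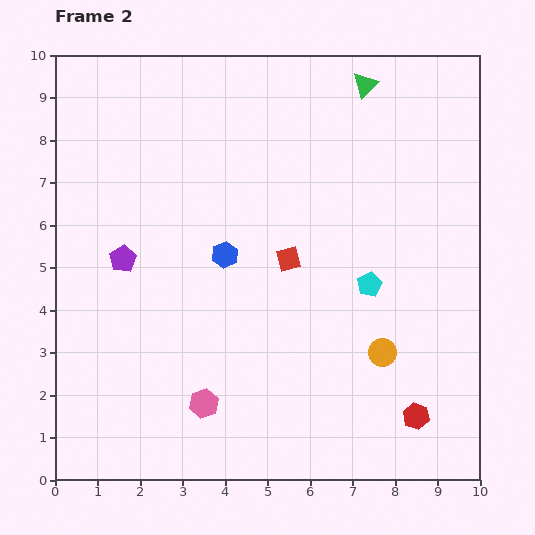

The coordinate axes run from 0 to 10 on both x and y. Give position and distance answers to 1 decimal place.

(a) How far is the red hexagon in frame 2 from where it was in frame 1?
3.7

The red hexagon moved from (9.1, 5.2) to (8.5, 1.5), a distance of √(0.6² + 3.7²) ≈ 3.7.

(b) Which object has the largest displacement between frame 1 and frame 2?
the red hexagon

(moved 3.7; next 2.9)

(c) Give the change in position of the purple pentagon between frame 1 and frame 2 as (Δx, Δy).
(0.9, 2.8)

The purple pentagon was at (0.7, 2.4) in frame 1 and (1.6, 5.2) in frame 2.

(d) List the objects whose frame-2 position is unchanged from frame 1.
the red square, the blue hexagon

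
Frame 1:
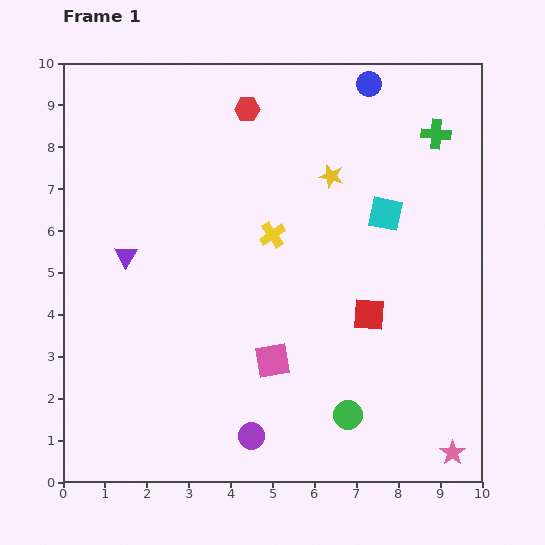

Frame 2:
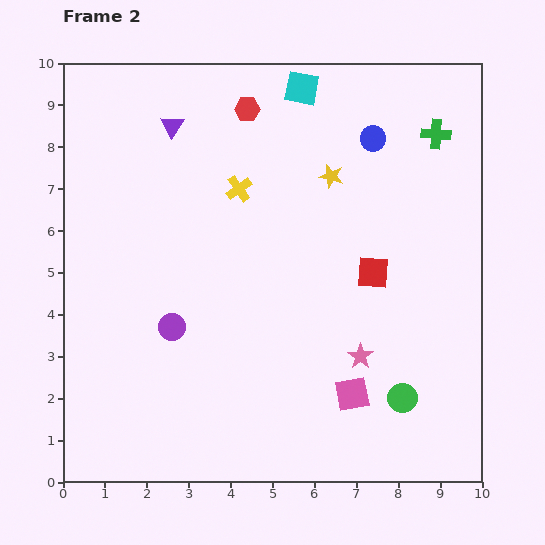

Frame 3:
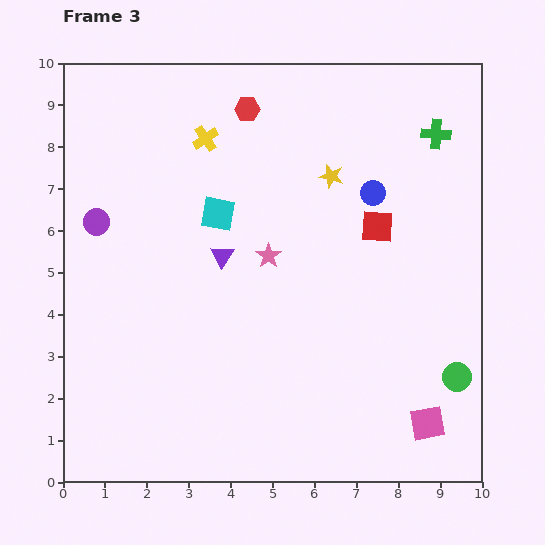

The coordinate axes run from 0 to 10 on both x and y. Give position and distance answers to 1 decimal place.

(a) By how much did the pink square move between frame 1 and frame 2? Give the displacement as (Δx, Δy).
(1.9, -0.8)

The pink square was at (5.0, 2.9) in frame 1 and (6.9, 2.1) in frame 2.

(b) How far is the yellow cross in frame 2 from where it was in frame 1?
1.4

The yellow cross moved from (5.0, 5.9) to (4.2, 7.0), a distance of √(0.8² + 1.1²) ≈ 1.4.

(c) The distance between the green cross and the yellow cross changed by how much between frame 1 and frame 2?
+0.3

Distance in frame 1: 4.6. Distance in frame 2: 4.9.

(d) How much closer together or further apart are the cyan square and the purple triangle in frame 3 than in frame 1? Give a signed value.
-5.3

Distance in frame 1: 6.3. Distance in frame 3: 1.0.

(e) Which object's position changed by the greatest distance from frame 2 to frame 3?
the cyan square

(moved 3.6; next 3.3)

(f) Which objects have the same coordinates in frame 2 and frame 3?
the yellow star, the green cross, the red hexagon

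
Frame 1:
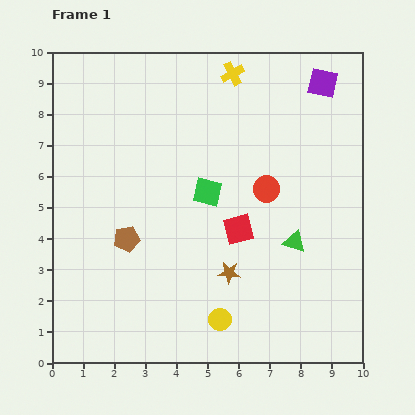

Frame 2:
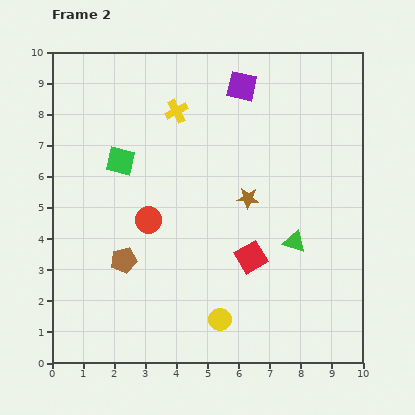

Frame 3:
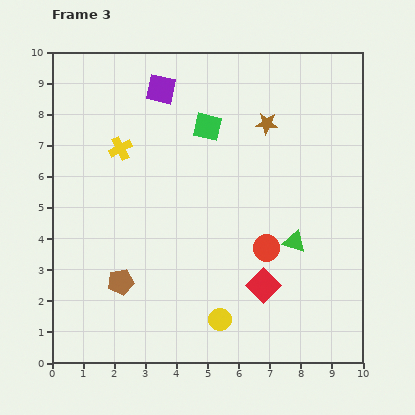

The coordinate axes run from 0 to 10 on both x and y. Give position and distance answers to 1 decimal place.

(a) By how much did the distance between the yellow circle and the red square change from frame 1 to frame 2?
-0.8

Distance in frame 1: 3.0. Distance in frame 2: 2.2.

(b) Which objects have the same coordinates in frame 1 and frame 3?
the green triangle, the yellow circle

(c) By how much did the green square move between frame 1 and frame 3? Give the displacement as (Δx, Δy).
(0.0, 2.1)

The green square was at (5.0, 5.5) in frame 1 and (5.0, 7.6) in frame 3.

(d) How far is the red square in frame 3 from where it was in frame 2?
1.0

The red square moved from (6.4, 3.4) to (6.8, 2.5), a distance of √(0.4² + 0.9²) ≈ 1.0.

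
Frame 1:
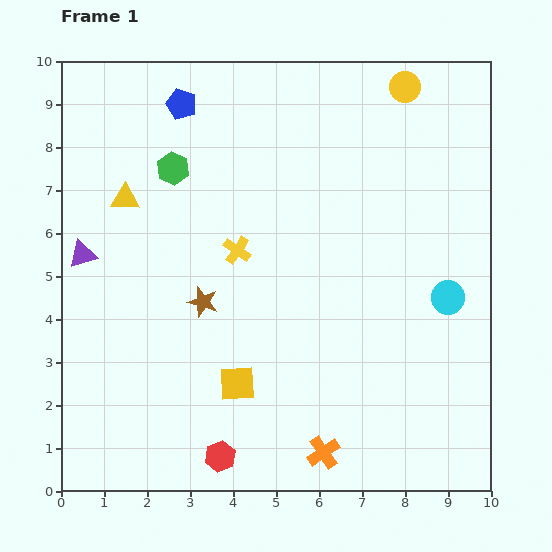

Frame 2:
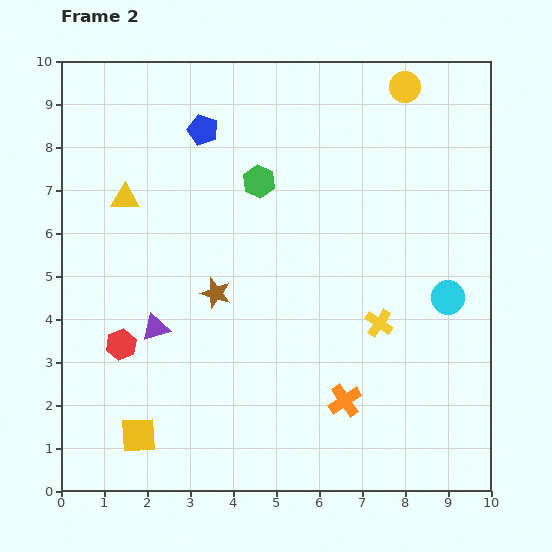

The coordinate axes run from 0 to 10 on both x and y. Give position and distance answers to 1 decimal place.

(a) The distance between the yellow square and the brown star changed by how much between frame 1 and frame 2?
+1.7

Distance in frame 1: 2.1. Distance in frame 2: 3.8.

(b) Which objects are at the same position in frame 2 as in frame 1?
the yellow triangle, the yellow circle, the cyan circle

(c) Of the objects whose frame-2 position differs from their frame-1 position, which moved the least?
the brown star

(moved 0.4)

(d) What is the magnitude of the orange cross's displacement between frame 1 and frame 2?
1.3

The orange cross moved from (6.1, 0.9) to (6.6, 2.1), a distance of √(0.5² + 1.2²) ≈ 1.3.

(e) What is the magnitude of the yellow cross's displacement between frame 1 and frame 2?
3.7

The yellow cross moved from (4.1, 5.6) to (7.4, 3.9), a distance of √(3.3² + 1.7²) ≈ 3.7.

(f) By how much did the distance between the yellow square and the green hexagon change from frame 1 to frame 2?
+1.3

Distance in frame 1: 5.2. Distance in frame 2: 6.5.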